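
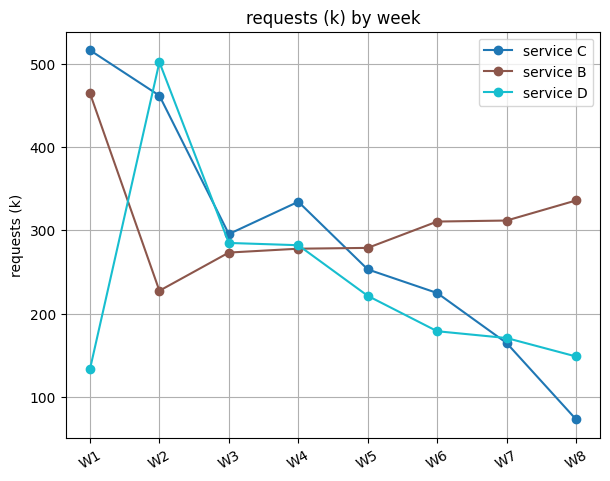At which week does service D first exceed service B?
W2

W1: service D ≈ 150 vs service B ≈ 450 (not yet); W2: service D ≈ 500 vs service B ≈ 250 (first crossover).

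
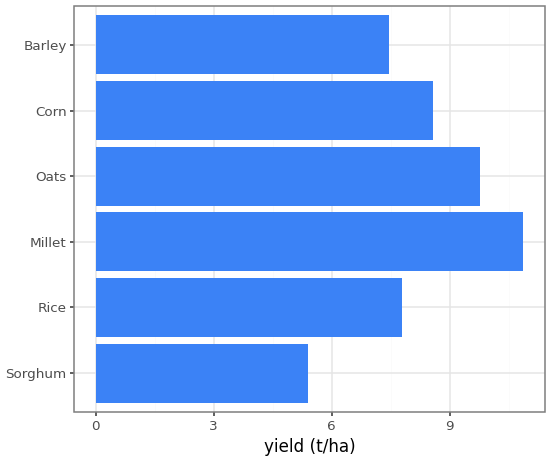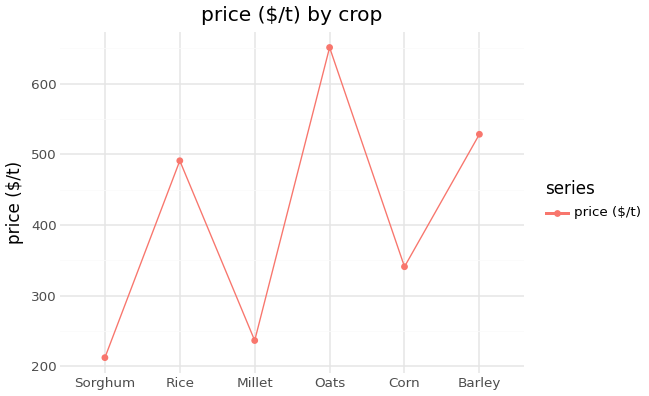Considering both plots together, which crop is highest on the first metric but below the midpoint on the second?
Millet

Chart 2 median price ($/t) ≈ 400; below-median crops: Sorghum, Millet, Corn. Among those, Millet has the highest yield (t/ha) (≈ 11).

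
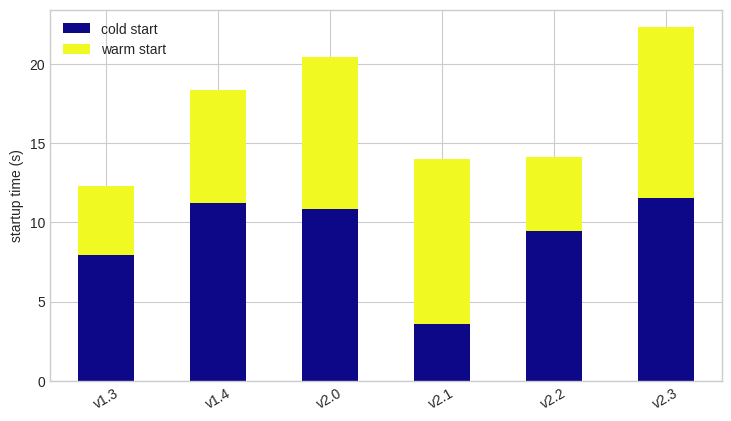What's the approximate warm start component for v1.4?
≈ 6

warm start top ≈ 18, bottom ≈ 12; segment ≈ 6.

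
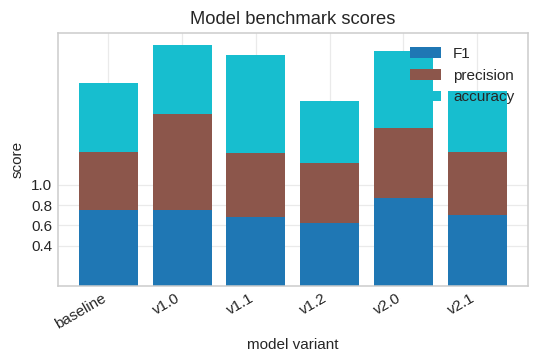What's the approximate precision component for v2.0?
precision top ≈ 1.6, bottom ≈ 0.8; segment ≈ 0.8.

≈ 0.8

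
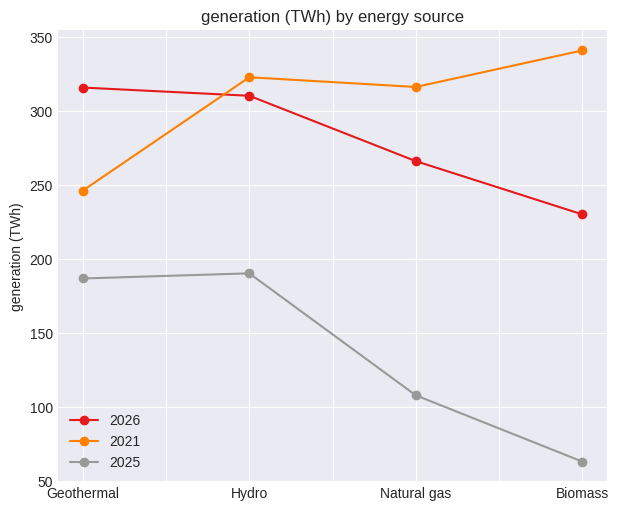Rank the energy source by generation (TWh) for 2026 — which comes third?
Top 4 for 2026: Geothermal ≈ 325, Hydro ≈ 300, Natural gas ≈ 275, Biomass ≈ 225.

Natural gas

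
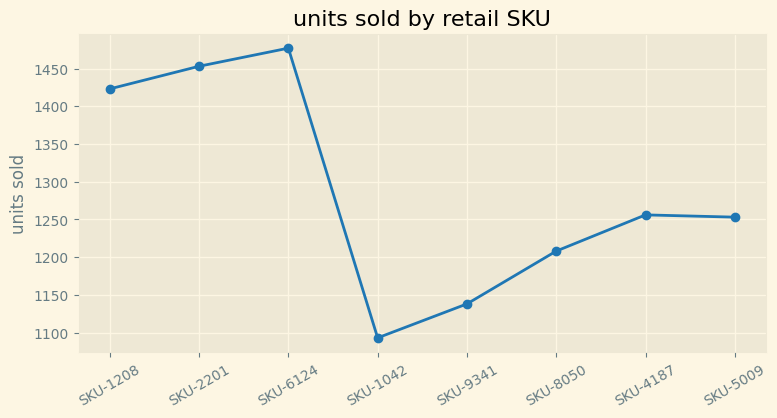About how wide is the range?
Max SKU-6124 ≈ 1500, min SKU-1042 ≈ 1100; range ≈ 400.

≈ 400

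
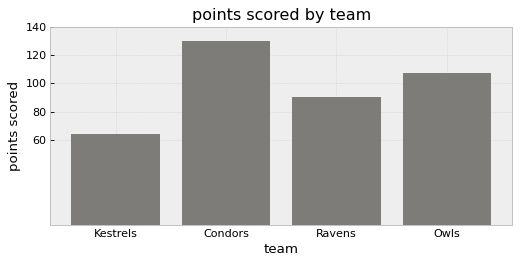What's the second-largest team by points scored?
Top 3: Condors ≈ 120, Owls ≈ 100, Ravens ≈ 80.

Owls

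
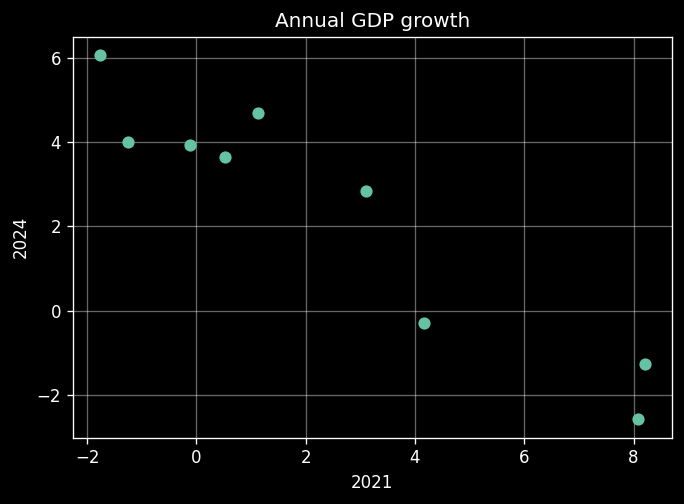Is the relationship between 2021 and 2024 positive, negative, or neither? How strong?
negative, strong

Points are negatively correlated; strong (|r| ≈ 0.9).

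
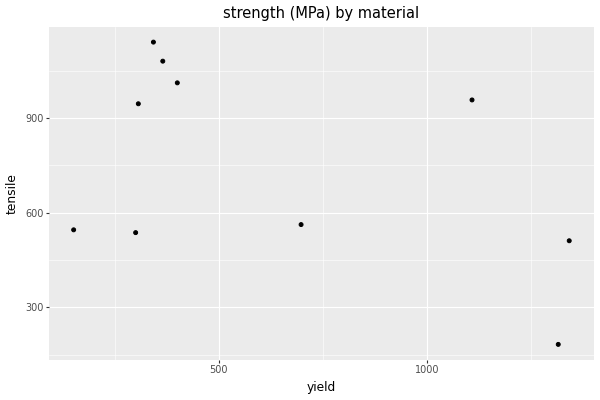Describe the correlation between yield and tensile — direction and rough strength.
negative, moderate

Points are negatively correlated; moderate (|r| ≈ 0.5).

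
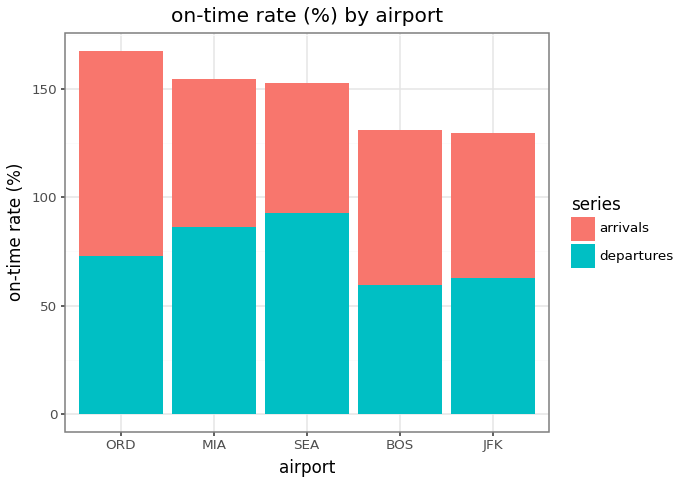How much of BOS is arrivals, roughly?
≈ 80

arrivals top ≈ 140, bottom ≈ 60; segment ≈ 80.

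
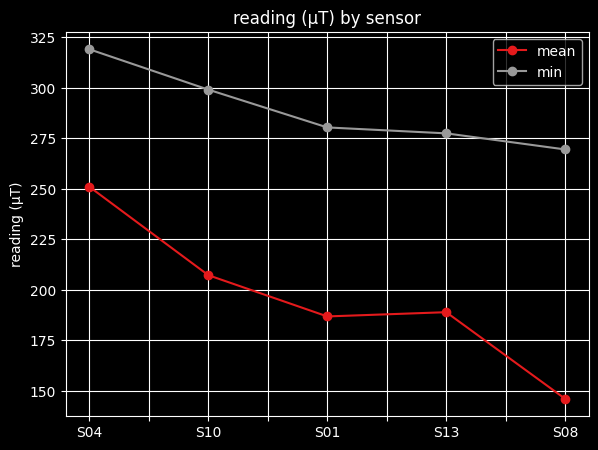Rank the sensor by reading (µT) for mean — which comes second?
Top 3 for mean: S04 ≈ 260, S10 ≈ 200, S13 ≈ 180.

S10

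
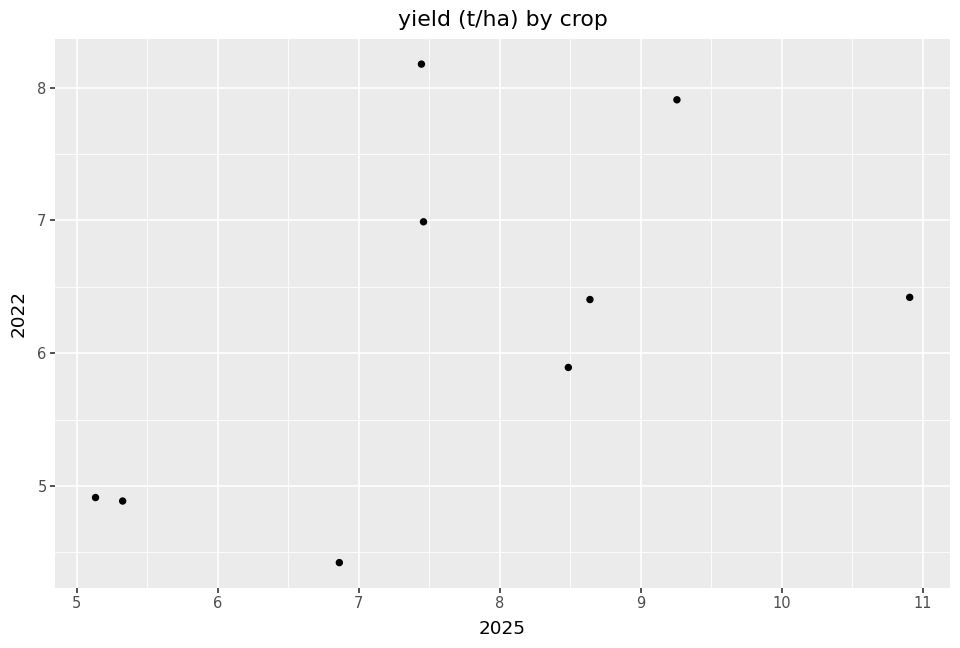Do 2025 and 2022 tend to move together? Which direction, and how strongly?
Points are positively correlated; moderate (|r| ≈ 0.5).

positive, moderate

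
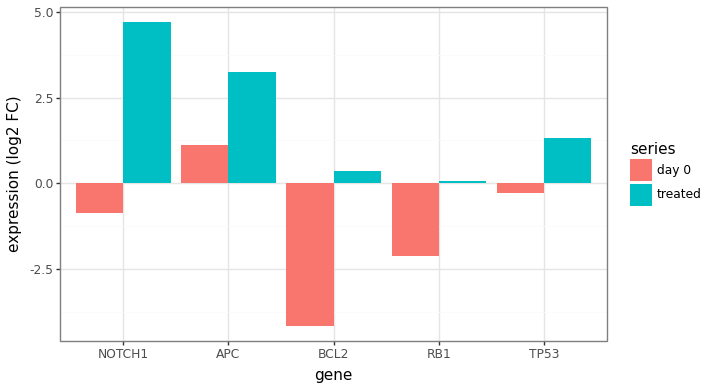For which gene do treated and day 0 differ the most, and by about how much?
NOTCH1, ≈ 6 log2 FC

NOTCH1: treated ≈ 5, day 0 ≈ -1 → gap ≈ 6. Next-largest (BCL2) is only ≈ 4.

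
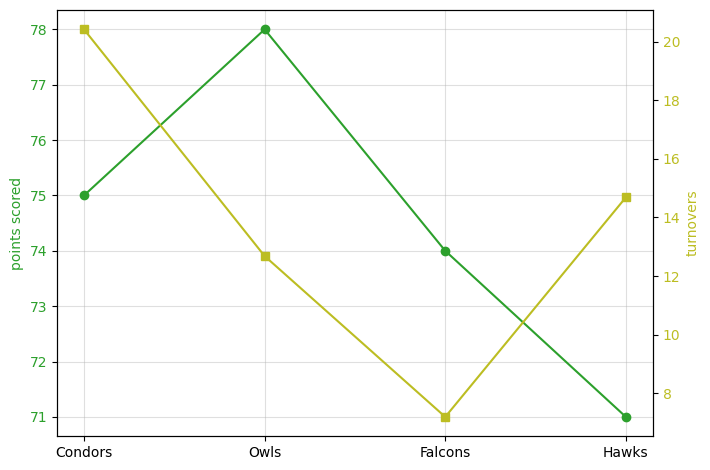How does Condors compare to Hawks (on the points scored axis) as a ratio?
≈ 1.06×

Condors ≈ 75, Hawks ≈ 71; 75/71 ≈ 1.06.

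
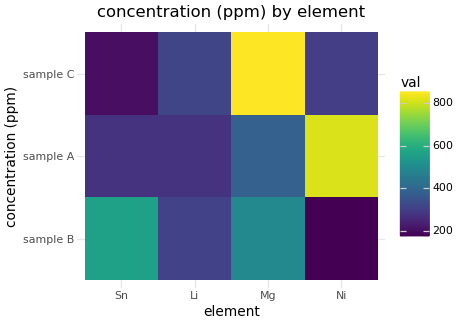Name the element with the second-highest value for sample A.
Mg

Top 3 for sample A: Ni ≈ 800, Mg ≈ 400, Sn ≈ 300.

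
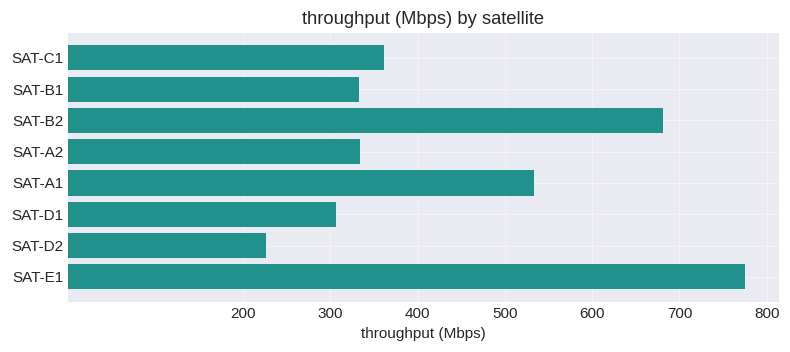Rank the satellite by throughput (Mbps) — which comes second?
Top 3: SAT-E1 ≈ 800, SAT-B2 ≈ 700, SAT-A1 ≈ 500.

SAT-B2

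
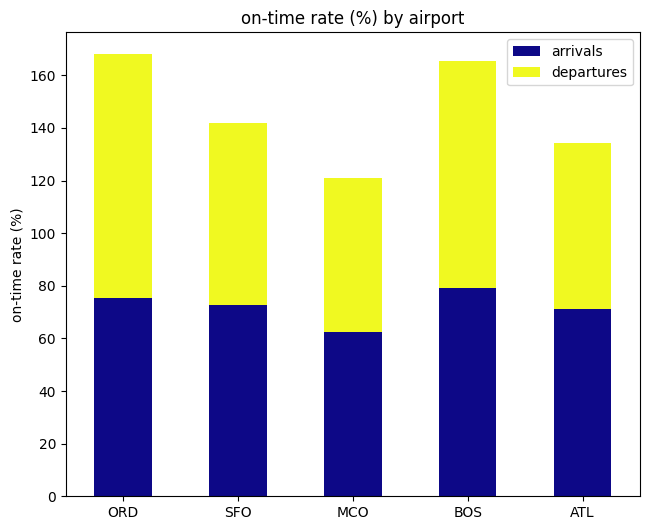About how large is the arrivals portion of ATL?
arrivals top ≈ 80, bottom ≈ 0; segment ≈ 80.

≈ 80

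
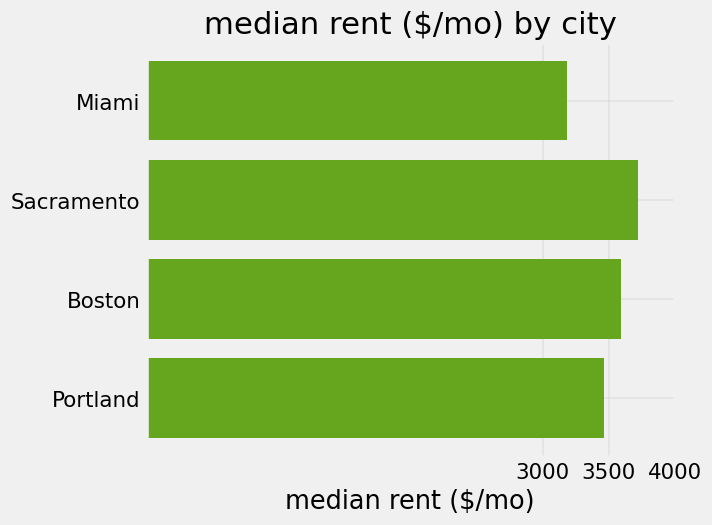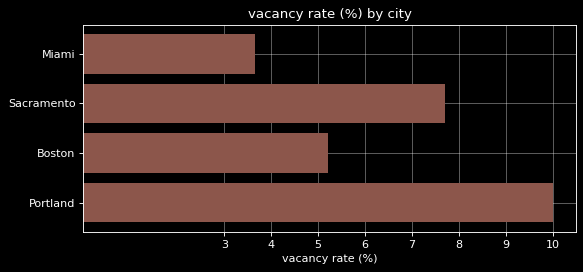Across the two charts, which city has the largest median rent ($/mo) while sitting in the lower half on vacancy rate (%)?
Chart 2 median vacancy rate (%) ≈ 6; below-median cities: Miami, Boston. Among those, Boston has the highest median rent ($/mo) (≈ 3500).

Boston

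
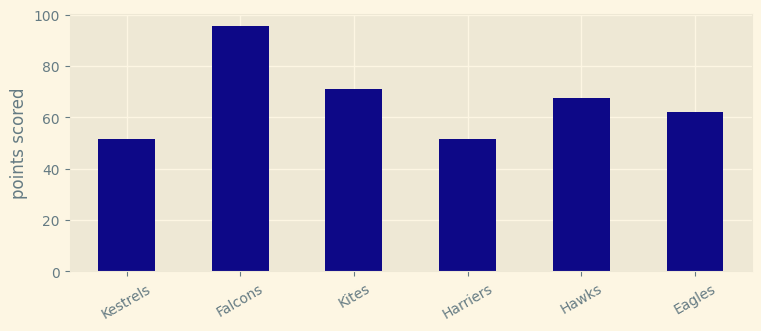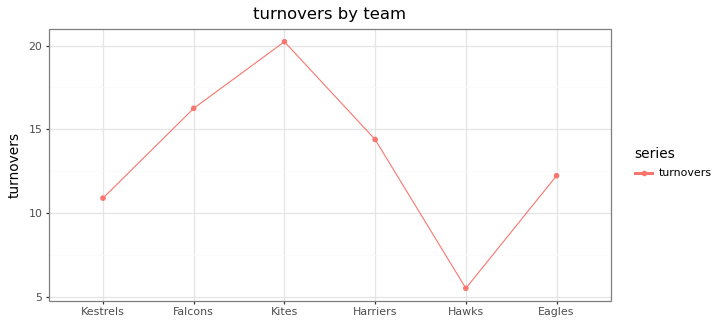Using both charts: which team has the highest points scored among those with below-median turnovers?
Hawks

Chart 2 median turnovers ≈ 14; below-median teams: Kestrels, Hawks, Eagles. Among those, Hawks has the highest points scored (≈ 70).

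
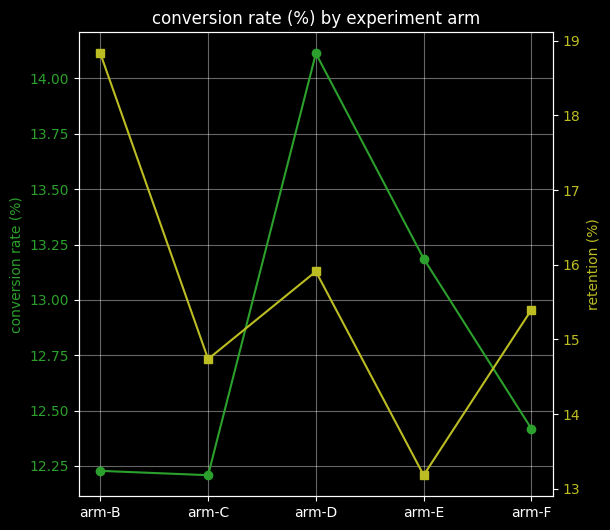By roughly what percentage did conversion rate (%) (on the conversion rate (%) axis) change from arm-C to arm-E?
arm-C ≈ 12.2, arm-E ≈ 13.2; (13.2 − 12.2) / 12.2 ≈ +8.2%.

≈ +8.2%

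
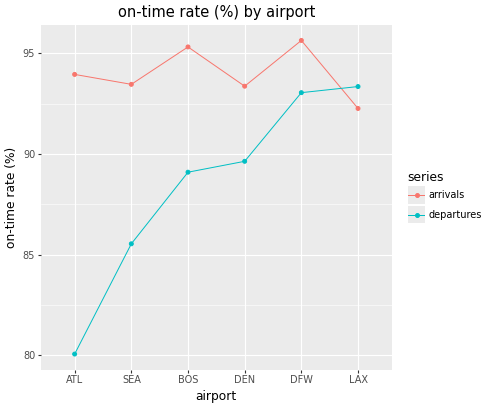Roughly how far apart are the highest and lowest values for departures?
≈ 14

Max LAX ≈ 94, min ATL ≈ 80; range ≈ 14.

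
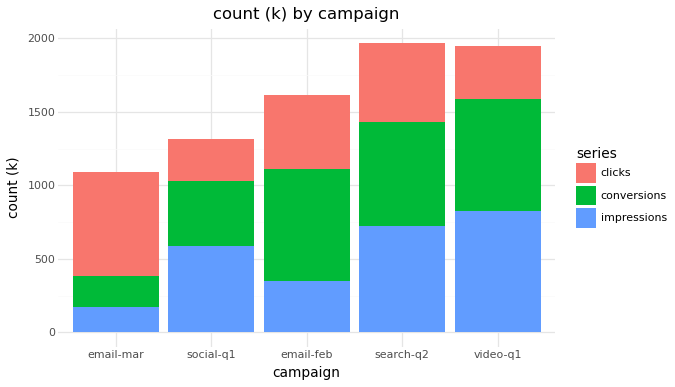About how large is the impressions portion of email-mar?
≈ 200

impressions top ≈ 200, bottom ≈ 0; segment ≈ 200.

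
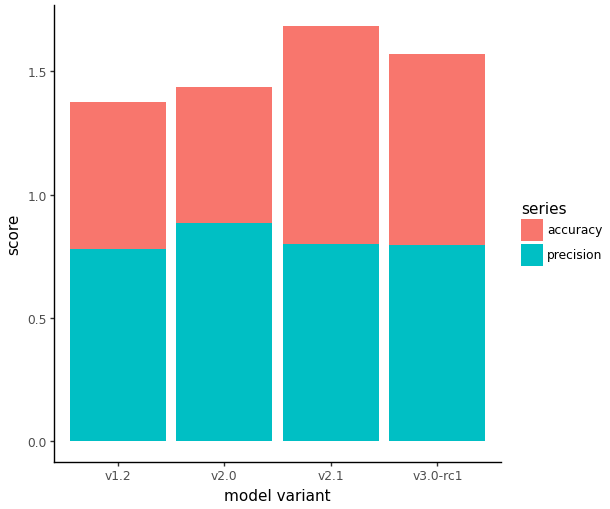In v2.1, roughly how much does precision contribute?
≈ 0.8

precision top ≈ 0.8, bottom ≈ 0.0; segment ≈ 0.8.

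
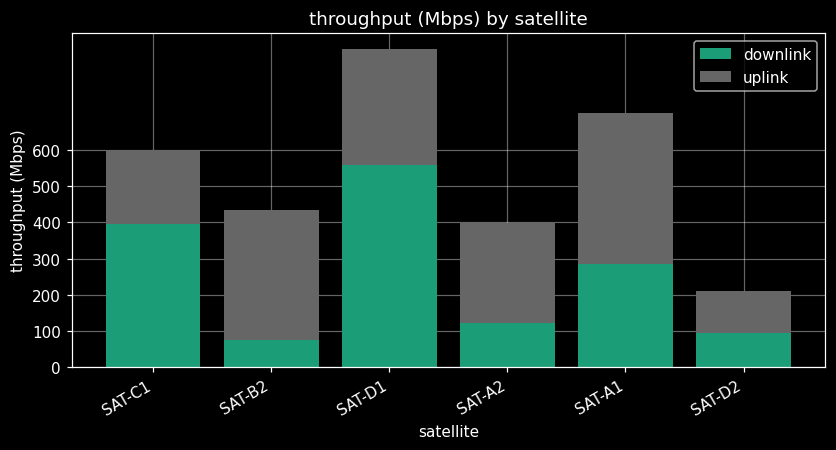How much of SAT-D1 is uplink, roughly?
uplink top ≈ 900, bottom ≈ 600; segment ≈ 300.

≈ 300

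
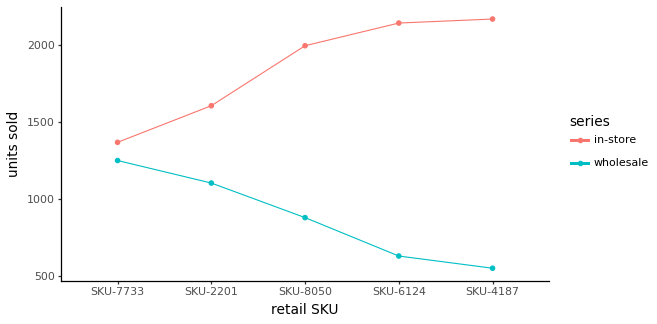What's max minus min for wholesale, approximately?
Max SKU-7733 ≈ 1200, min SKU-4187 ≈ 600; range ≈ 600.

≈ 600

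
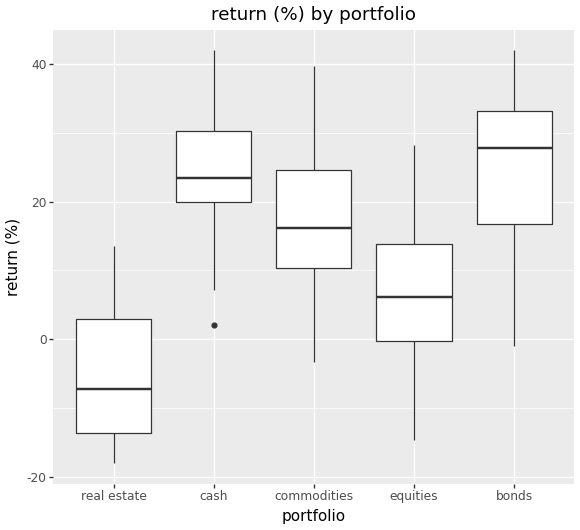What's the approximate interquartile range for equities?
Q3 ≈ 15, Q1 ≈ 0; IQR ≈ 15.

≈ 15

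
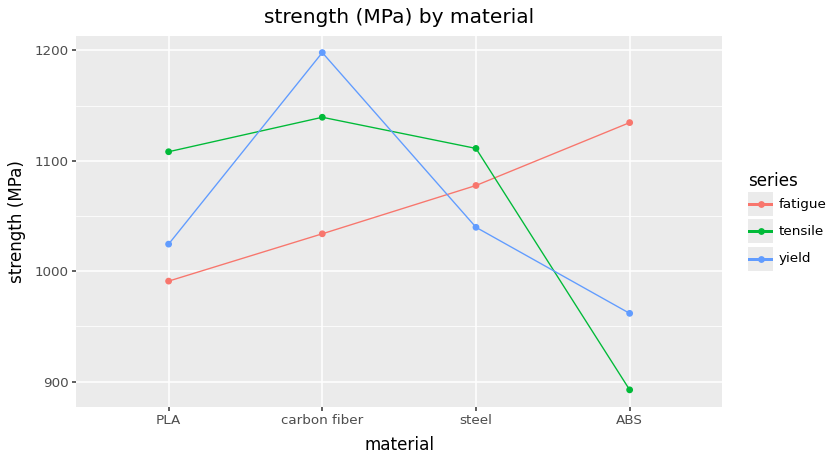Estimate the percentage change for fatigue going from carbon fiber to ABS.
carbon fiber ≈ 1050, ABS ≈ 1150; (1150 − 1050) / 1050 ≈ +9.5%.

≈ +9.5%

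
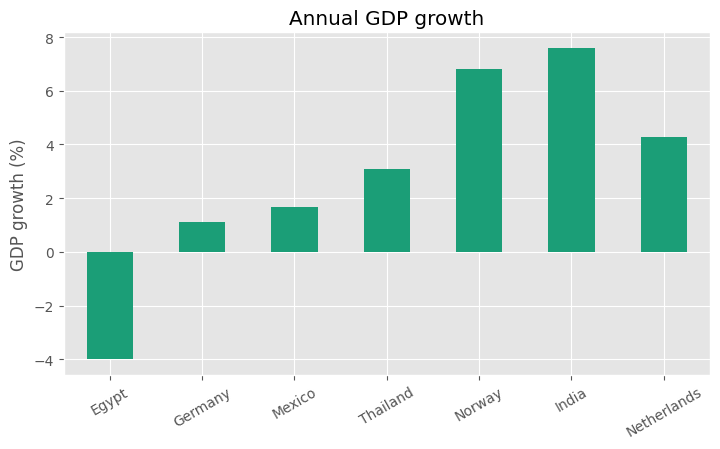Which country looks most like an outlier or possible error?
Egypt ≈ -4; the rest sit between ≈ 1 and ≈ 8.

Egypt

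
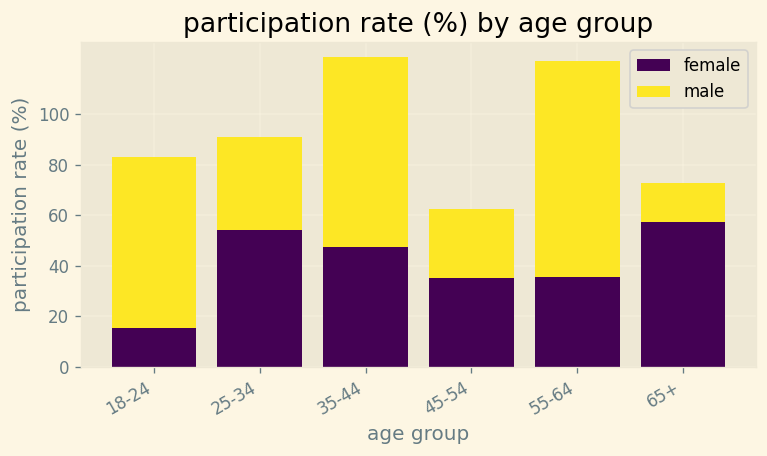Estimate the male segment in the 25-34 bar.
male top ≈ 100, bottom ≈ 60; segment ≈ 40.

≈ 40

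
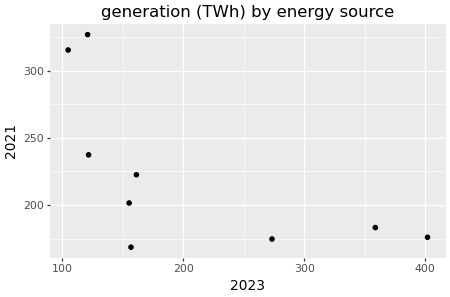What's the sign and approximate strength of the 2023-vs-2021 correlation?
Points are negatively correlated; moderate (|r| ≈ 0.6).

negative, moderate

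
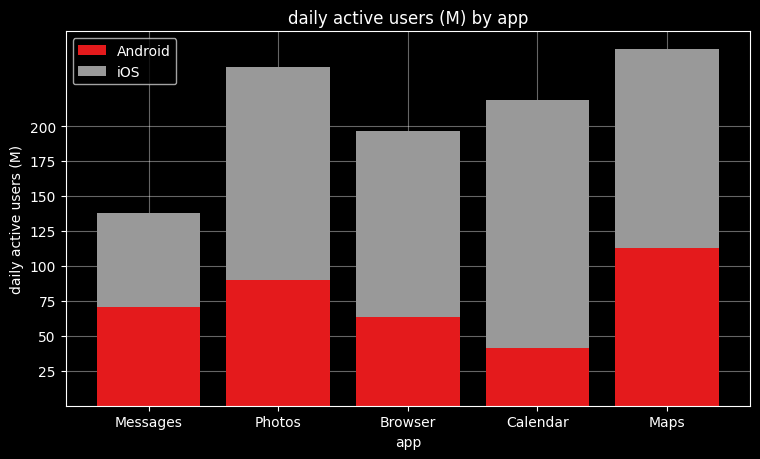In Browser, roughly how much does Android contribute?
≈ 75

Android top ≈ 75, bottom ≈ 0; segment ≈ 75.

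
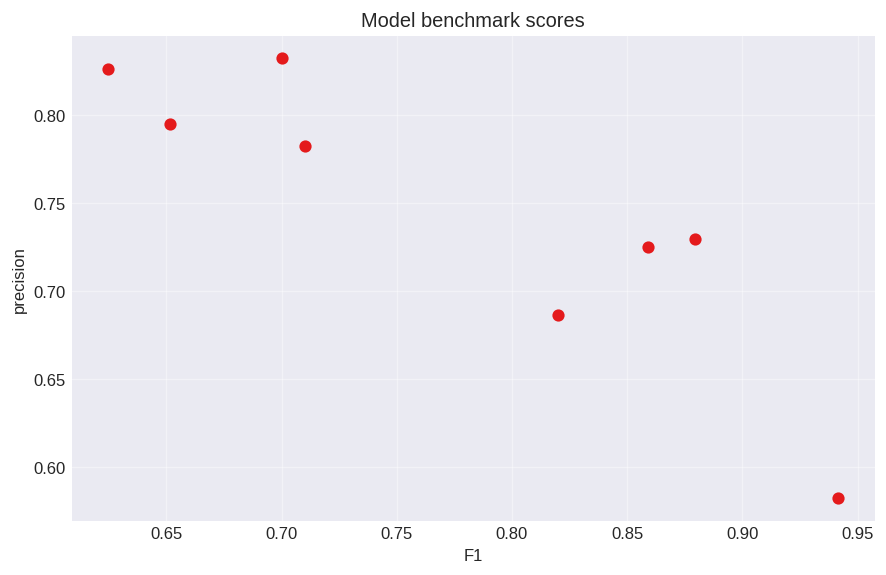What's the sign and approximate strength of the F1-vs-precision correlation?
Points are negatively correlated; strong (|r| ≈ 0.9).

negative, strong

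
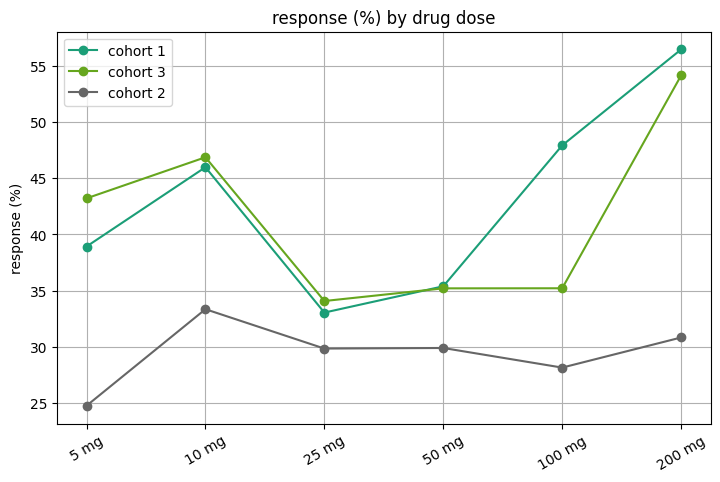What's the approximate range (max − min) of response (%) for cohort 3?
Max 200 mg ≈ 55, min 25 mg ≈ 35; range ≈ 20.

≈ 20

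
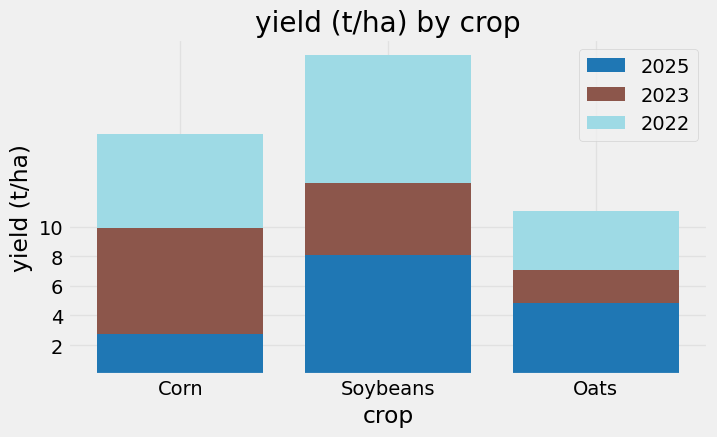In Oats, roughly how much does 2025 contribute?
2025 top ≈ 4, bottom ≈ 0; segment ≈ 4.

≈ 4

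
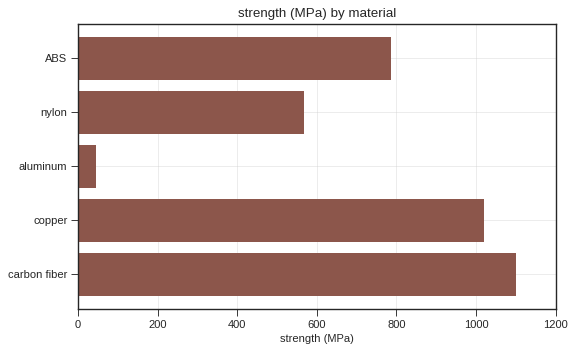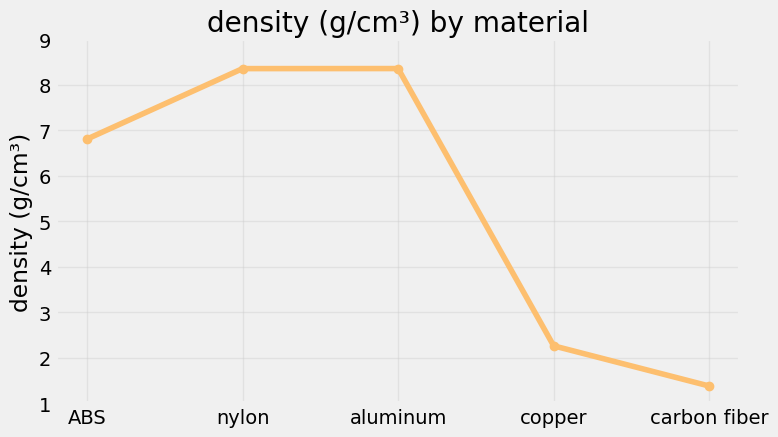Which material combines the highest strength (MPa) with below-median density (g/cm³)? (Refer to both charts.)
Chart 2 median density (g/cm³) ≈ 7; below-median materials: copper, carbon fiber. Among those, carbon fiber has the highest strength (MPa) (≈ 1200).

carbon fiber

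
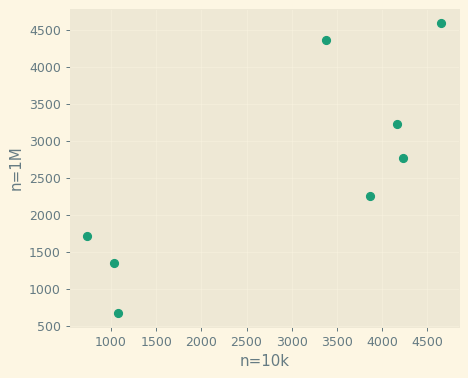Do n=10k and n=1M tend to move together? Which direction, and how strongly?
Points are positively correlated; strong (|r| ≈ 0.8).

positive, strong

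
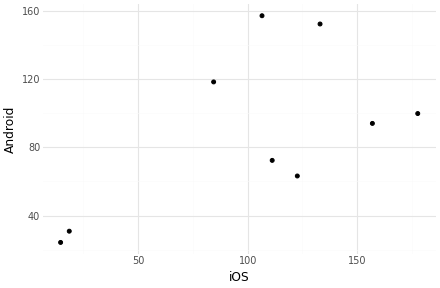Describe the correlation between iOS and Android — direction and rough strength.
positive, moderate

Points are positively correlated; moderate (|r| ≈ 0.6).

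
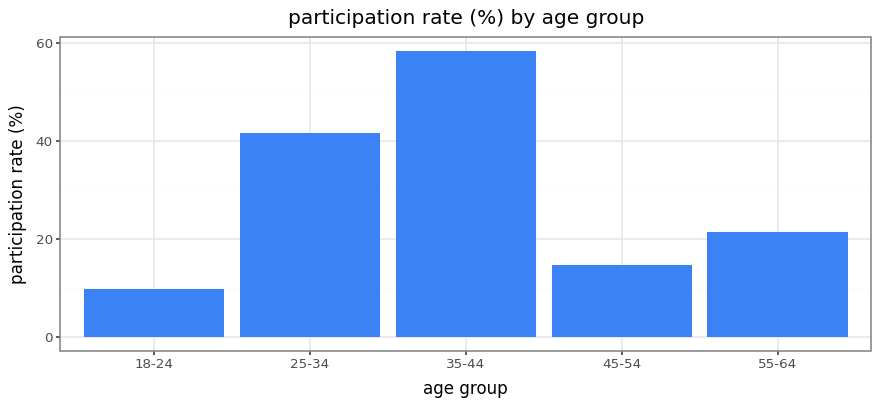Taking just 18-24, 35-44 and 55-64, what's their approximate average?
(10 + 60 + 20) / 3 ≈ 30.

≈ 30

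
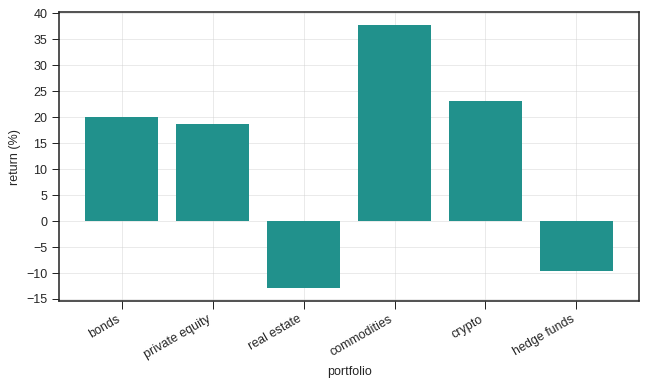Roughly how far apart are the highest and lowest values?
Max commodities ≈ 40, min real estate ≈ -15; range ≈ 55.

≈ 55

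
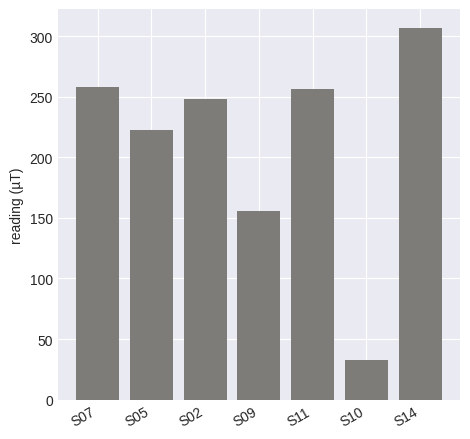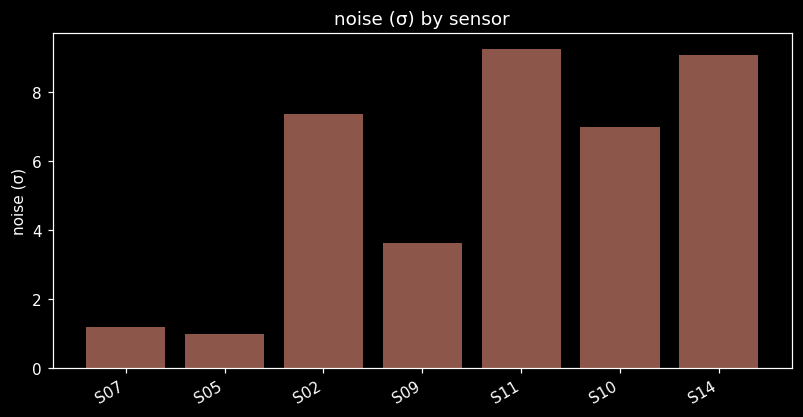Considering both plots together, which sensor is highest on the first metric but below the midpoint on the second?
Chart 2 median noise (σ) ≈ 7; below-median sensors: S07, S05, S09. Among those, S07 has the highest reading (µT) (≈ 250).

S07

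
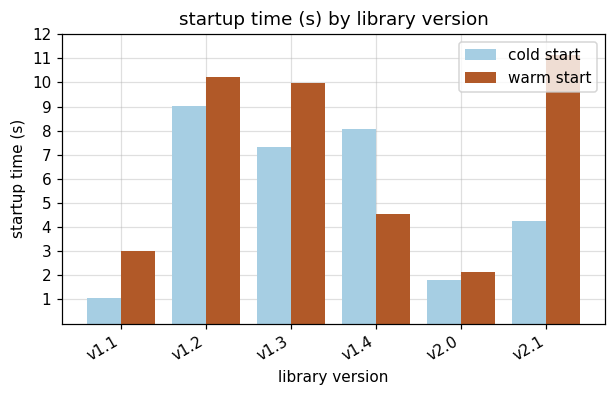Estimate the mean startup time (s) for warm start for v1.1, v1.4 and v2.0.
≈ 3

(3 + 5 + 2) / 3 ≈ 3.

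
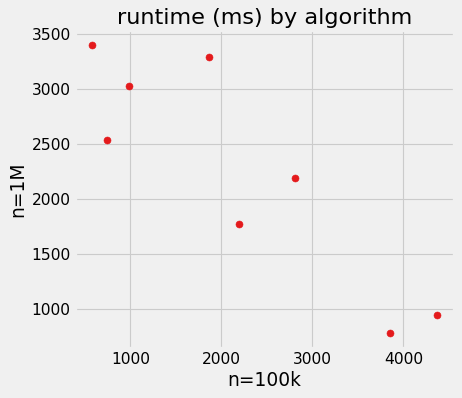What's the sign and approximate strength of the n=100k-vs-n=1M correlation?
negative, strong

Points are negatively correlated; strong (|r| ≈ 0.9).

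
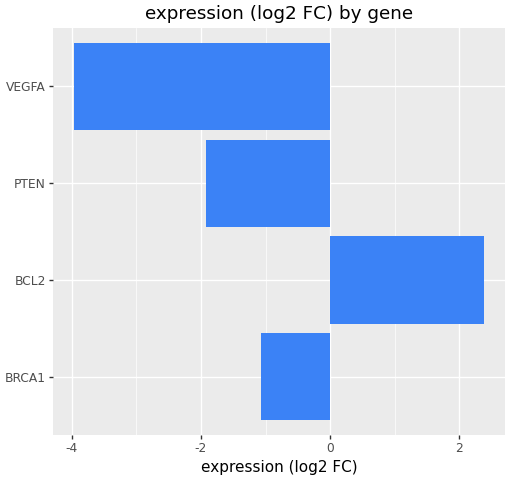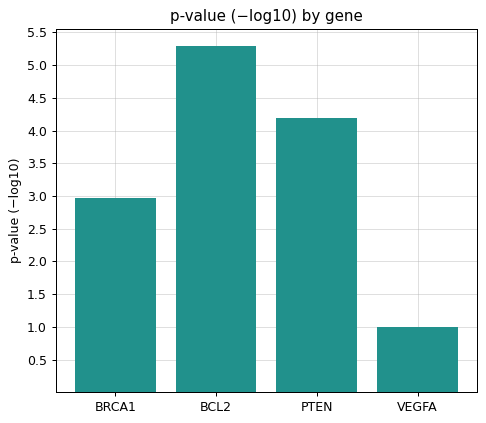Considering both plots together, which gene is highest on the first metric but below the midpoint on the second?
BRCA1

Chart 2 median p-value (−log10) ≈ 3.5; below-median genes: BRCA1, VEGFA. Among those, BRCA1 has the highest expression (log2 FC) (≈ -1).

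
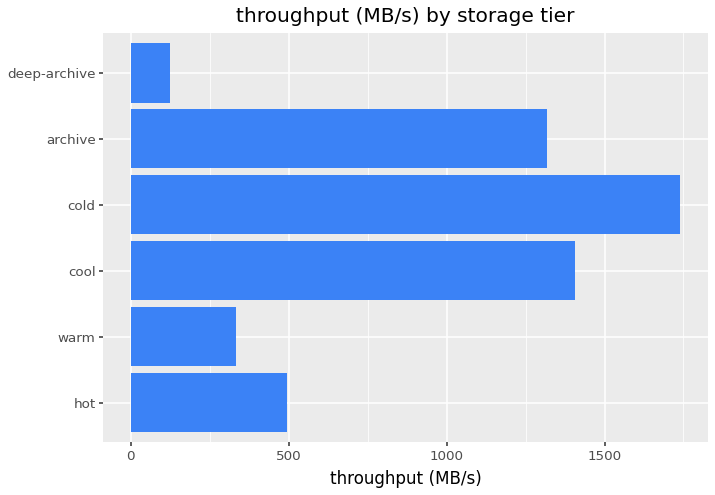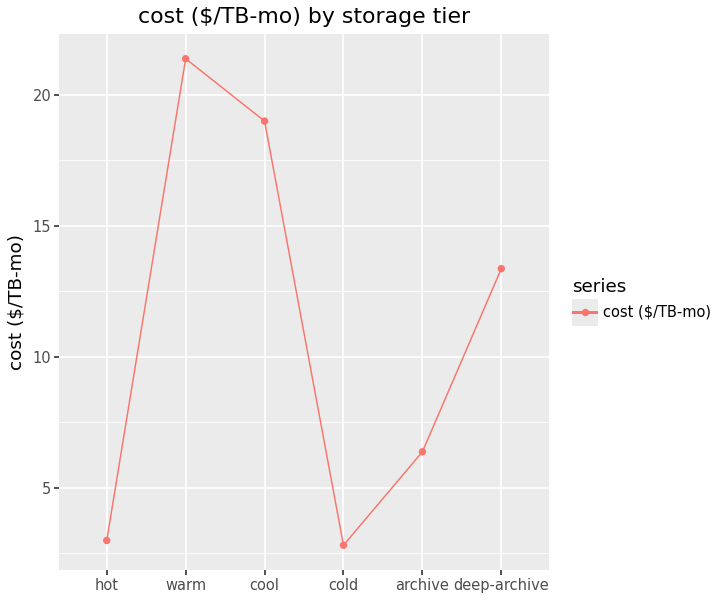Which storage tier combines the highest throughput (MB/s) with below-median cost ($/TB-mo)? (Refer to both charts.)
cold

Chart 2 median cost ($/TB-mo) ≈ 10; below-median storage tiers: hot, cold, archive. Among those, cold has the highest throughput (MB/s) (≈ 1800).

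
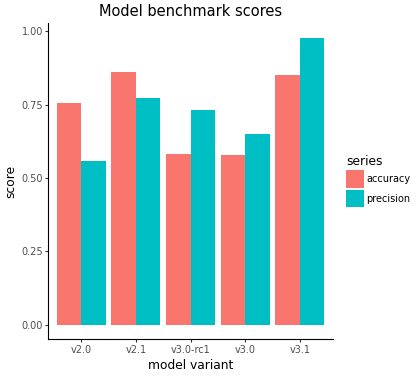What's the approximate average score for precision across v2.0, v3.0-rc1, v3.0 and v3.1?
≈ 0.75

(0.6 + 0.7 + 0.7 + 1.0) / 4 ≈ 0.75.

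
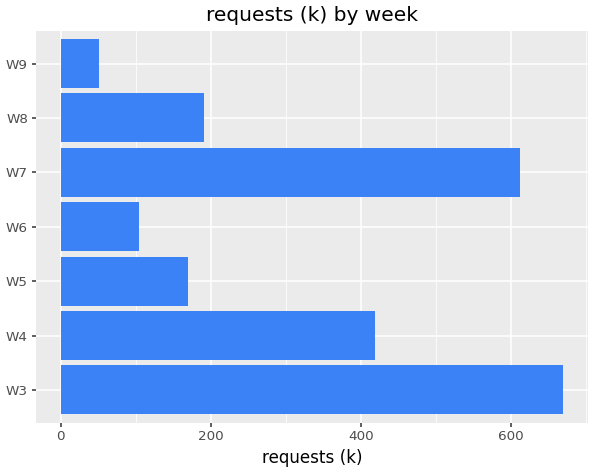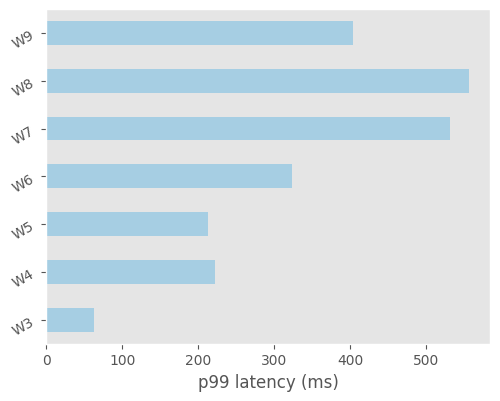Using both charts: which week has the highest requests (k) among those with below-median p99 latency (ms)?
W3

Chart 2 median p99 latency (ms) ≈ 300; below-median weeks: W3, W4, W5. Among those, W3 has the highest requests (k) (≈ 700).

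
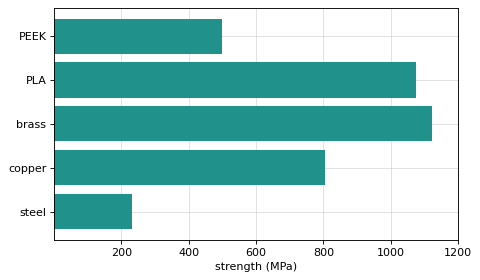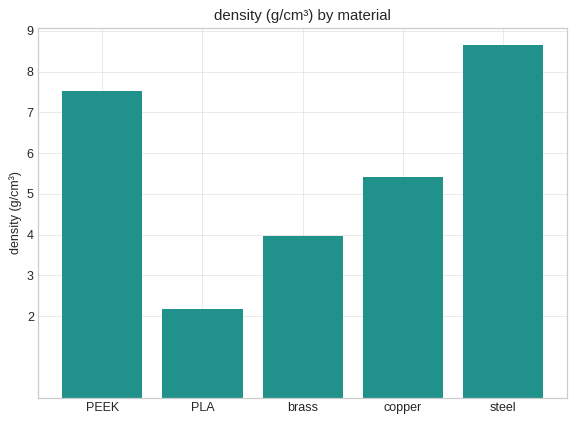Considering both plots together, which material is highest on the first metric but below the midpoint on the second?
Chart 2 median density (g/cm³) ≈ 5; below-median materials: PLA, brass. Among those, brass has the highest strength (MPa) (≈ 1200).

brass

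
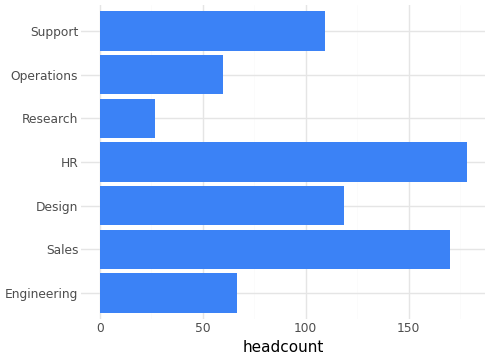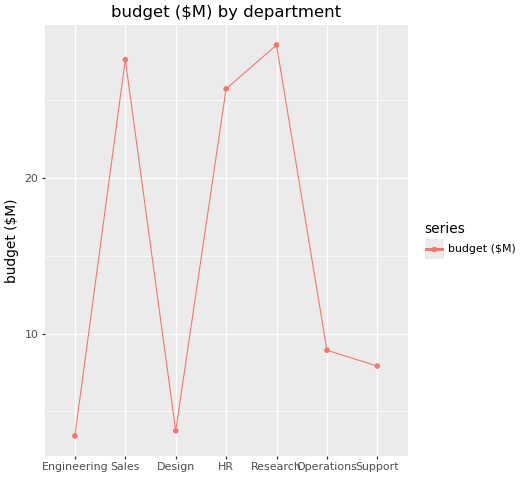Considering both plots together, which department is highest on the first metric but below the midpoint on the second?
Design

Chart 2 median budget ($M) ≈ 10; below-median departments: Engineering, Design, Support. Among those, Design has the highest headcount (≈ 120).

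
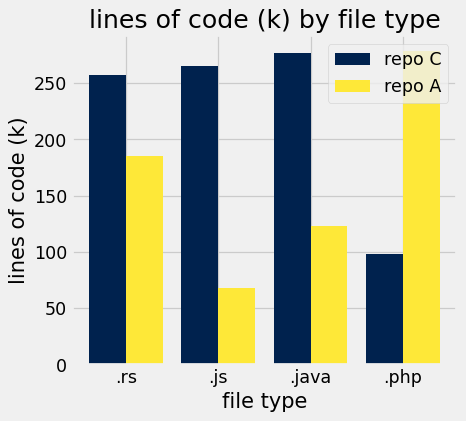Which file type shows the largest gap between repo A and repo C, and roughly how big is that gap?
.js, ≈ 200 k

.js: repo A ≈ 75, repo C ≈ 275 → gap ≈ 200. Next-largest (.php) is only ≈ 175.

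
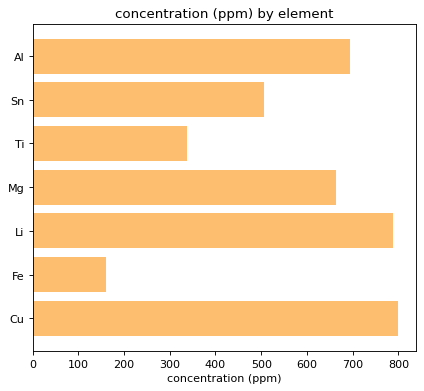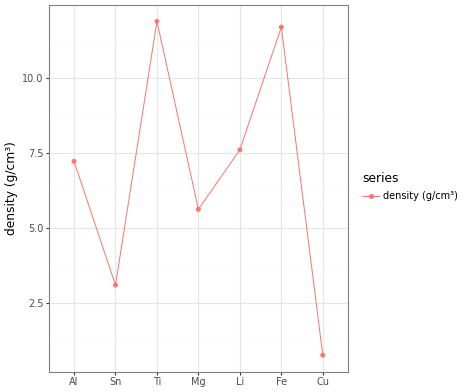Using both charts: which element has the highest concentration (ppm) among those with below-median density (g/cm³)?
Cu

Chart 2 median density (g/cm³) ≈ 8; below-median elements: Sn, Mg, Cu. Among those, Cu has the highest concentration (ppm) (≈ 800).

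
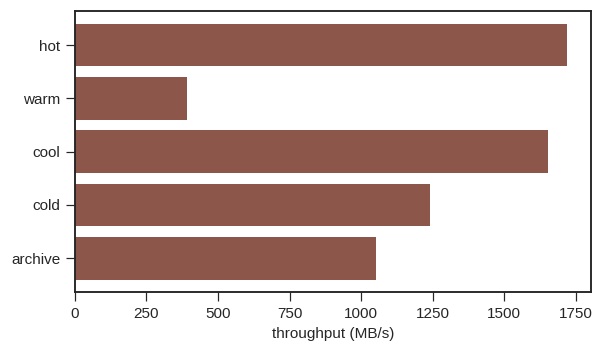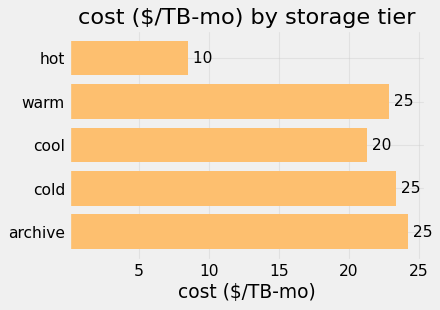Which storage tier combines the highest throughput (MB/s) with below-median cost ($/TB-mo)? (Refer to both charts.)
Chart 2 median cost ($/TB-mo) ≈ 25; below-median storage tiers: hot, cool. Among those, hot has the highest throughput (MB/s) (≈ 1800).

hot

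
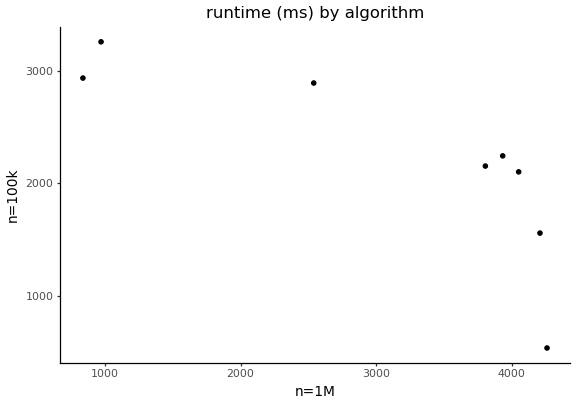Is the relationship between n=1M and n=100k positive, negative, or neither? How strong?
Points are negatively correlated; strong (|r| ≈ 0.8).

negative, strong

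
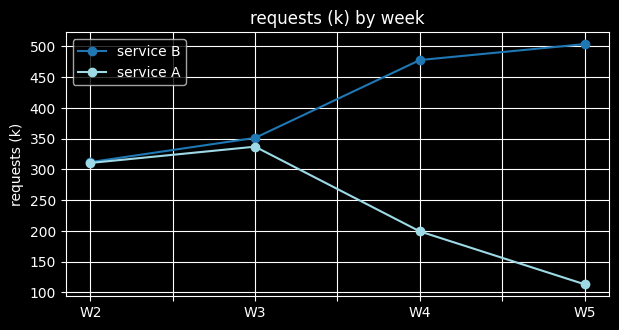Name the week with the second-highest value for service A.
W2

Top 3 for service A: W3 ≈ 350, W2 ≈ 300, W4 ≈ 200.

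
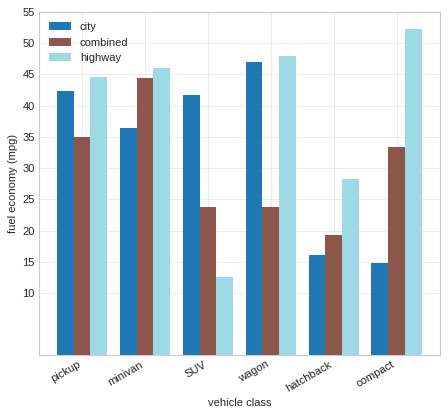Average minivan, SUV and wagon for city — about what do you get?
≈ 40

(35 + 40 + 45) / 3 ≈ 40.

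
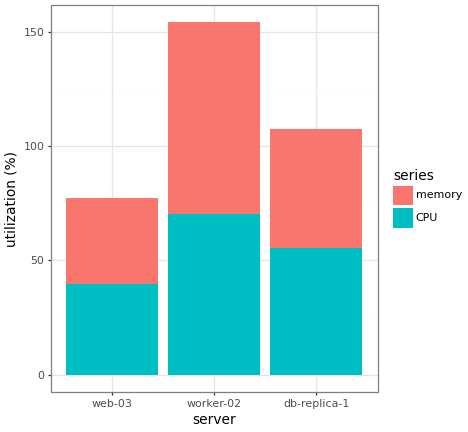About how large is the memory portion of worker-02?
≈ 80

memory top ≈ 160, bottom ≈ 80; segment ≈ 80.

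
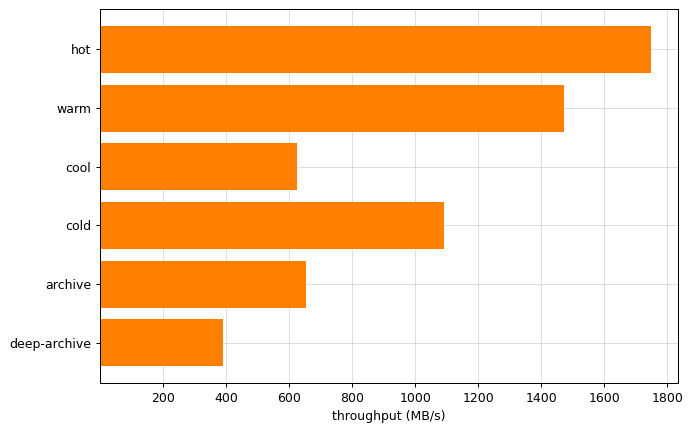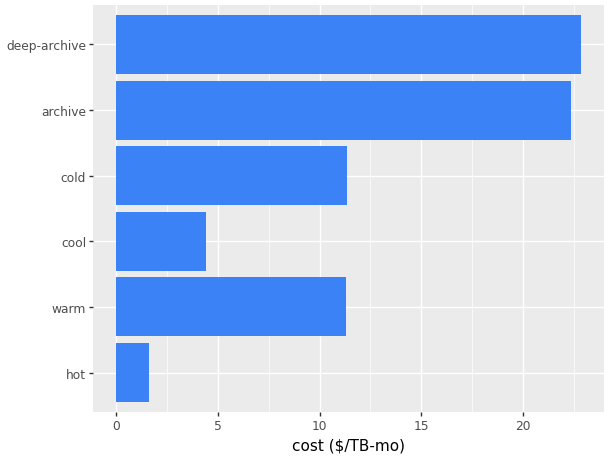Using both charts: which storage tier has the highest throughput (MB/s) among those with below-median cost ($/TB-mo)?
Chart 2 median cost ($/TB-mo) ≈ 10; below-median storage tiers: hot, warm, cool. Among those, hot has the highest throughput (MB/s) (≈ 1800).

hot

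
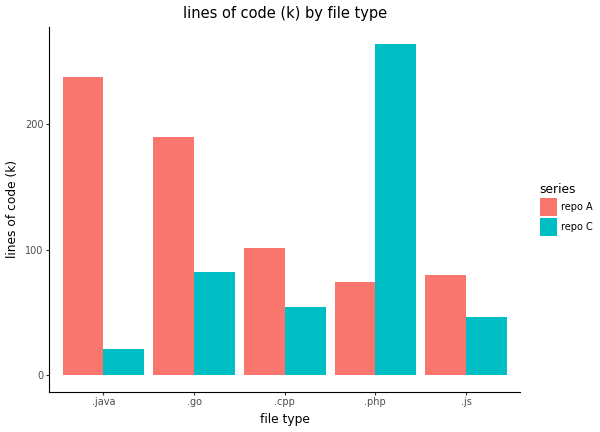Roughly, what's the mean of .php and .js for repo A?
(75 + 75) / 2 ≈ 75.

≈ 75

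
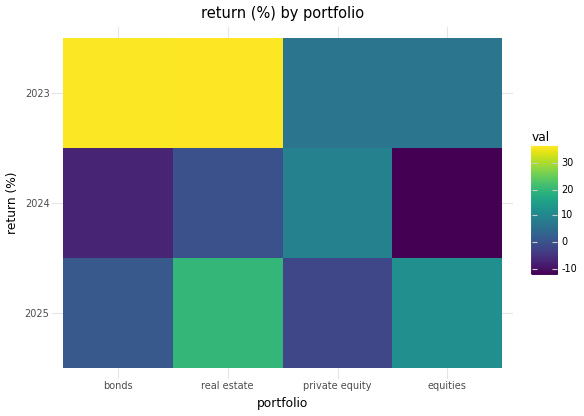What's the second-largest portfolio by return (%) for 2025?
Top 3 for 2025: real estate ≈ 20, equities ≈ 10, bonds ≈ 0.

equities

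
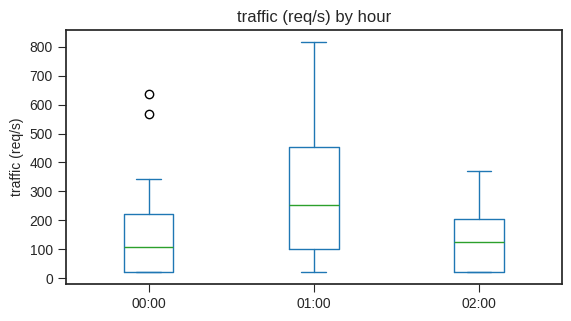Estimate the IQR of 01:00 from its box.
Q3 ≈ 450, Q1 ≈ 100; IQR ≈ 350.

≈ 350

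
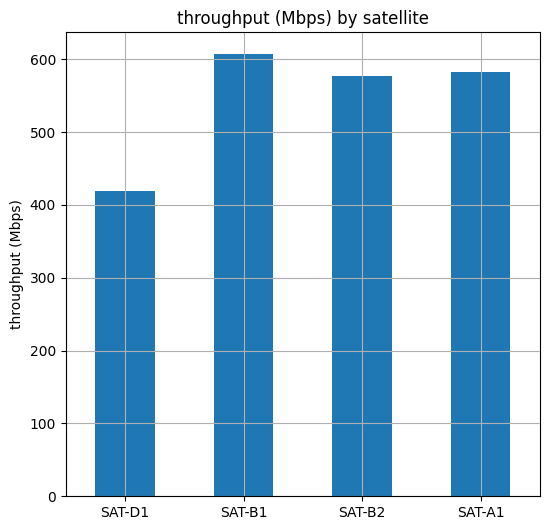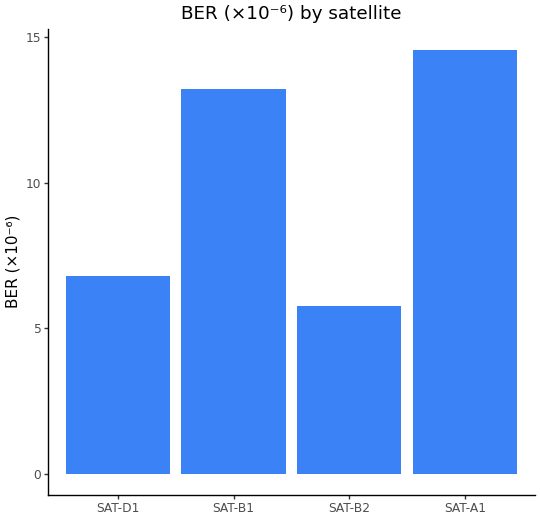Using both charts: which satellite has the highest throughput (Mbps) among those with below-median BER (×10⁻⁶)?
Chart 2 median BER (×10⁻⁶) ≈ 10; below-median satellites: SAT-D1, SAT-B2. Among those, SAT-B2 has the highest throughput (Mbps) (≈ 600).

SAT-B2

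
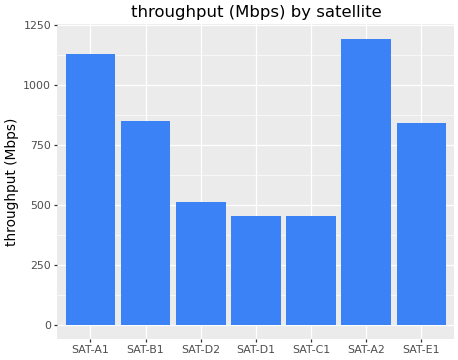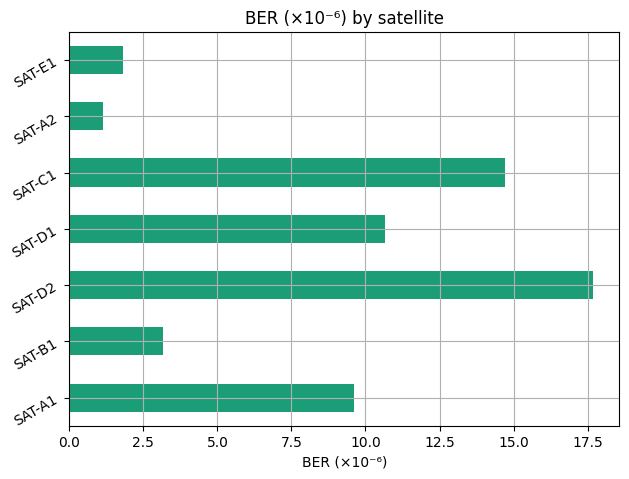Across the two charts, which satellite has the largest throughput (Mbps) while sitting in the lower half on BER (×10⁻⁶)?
SAT-A2

Chart 2 median BER (×10⁻⁶) ≈ 10; below-median satellites: SAT-B1, SAT-A2, SAT-E1. Among those, SAT-A2 has the highest throughput (Mbps) (≈ 1200).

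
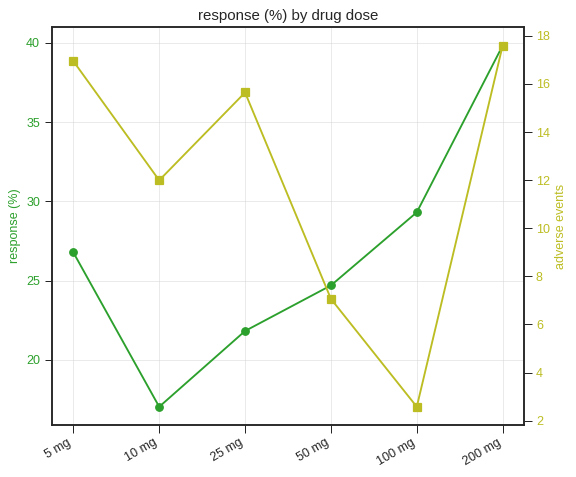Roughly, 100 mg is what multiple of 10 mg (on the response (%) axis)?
≈ 1.67×

100 mg ≈ 30, 10 mg ≈ 18; 30/18 ≈ 1.67.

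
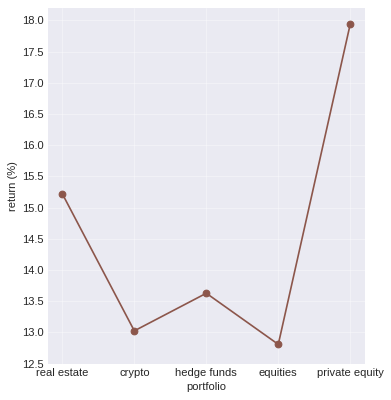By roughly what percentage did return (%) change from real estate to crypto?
real estate ≈ 15.0, crypto ≈ 13.0; (13.0 − 15.0) / 15.0 ≈ -13.3%.

≈ -13.3%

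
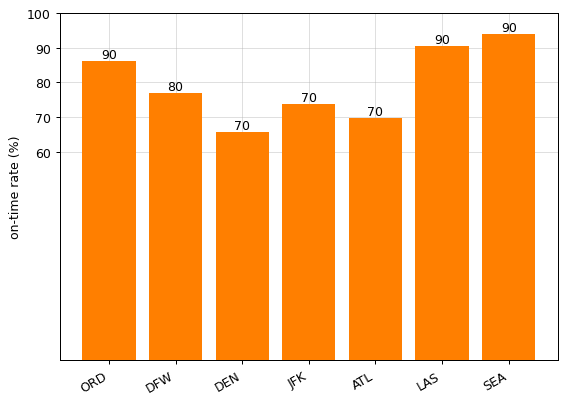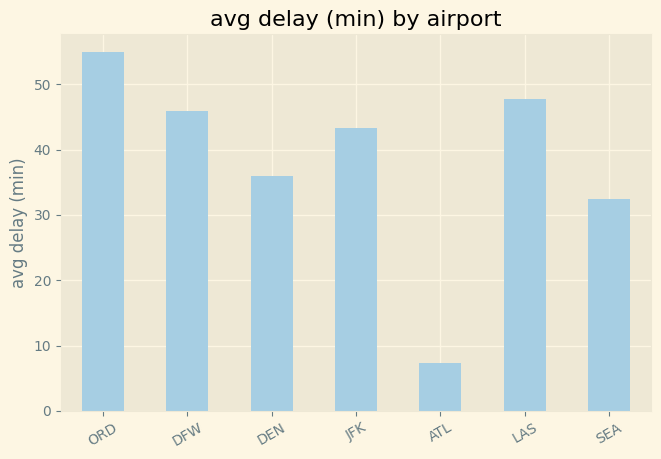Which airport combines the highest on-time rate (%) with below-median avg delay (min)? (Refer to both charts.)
Chart 2 median avg delay (min) ≈ 40; below-median airports: DEN, ATL, SEA. Among those, SEA has the highest on-time rate (%) (≈ 90).

SEA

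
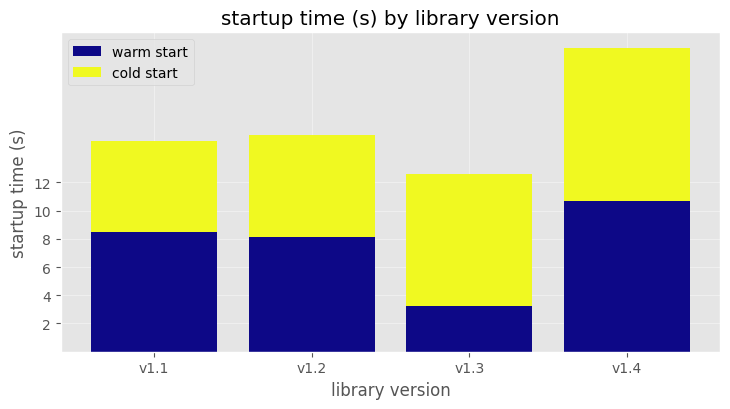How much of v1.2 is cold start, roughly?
cold start top ≈ 16, bottom ≈ 8; segment ≈ 8.

≈ 8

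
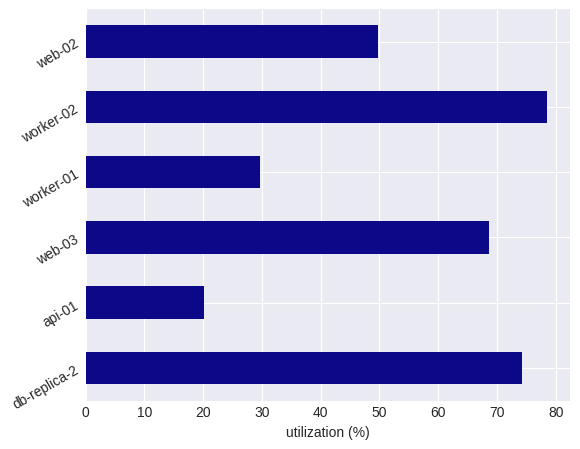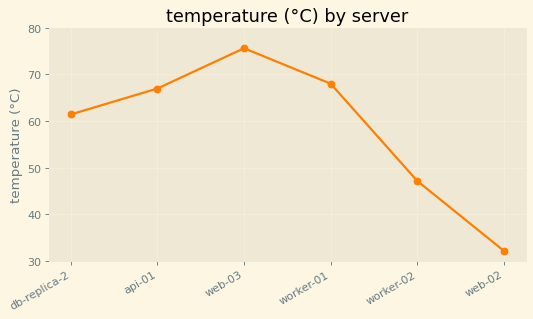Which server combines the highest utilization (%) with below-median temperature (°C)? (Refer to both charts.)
worker-02

Chart 2 median temperature (°C) ≈ 60; below-median servers: db-replica-2, worker-02, web-02. Among those, worker-02 has the highest utilization (%) (≈ 80).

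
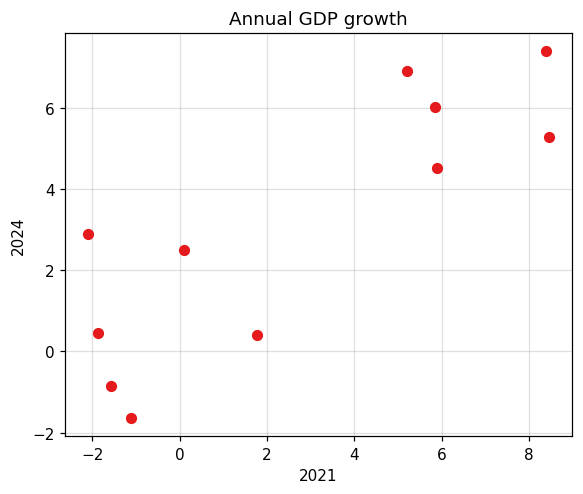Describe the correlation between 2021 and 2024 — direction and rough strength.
positive, strong

Points are positively correlated; strong (|r| ≈ 0.8).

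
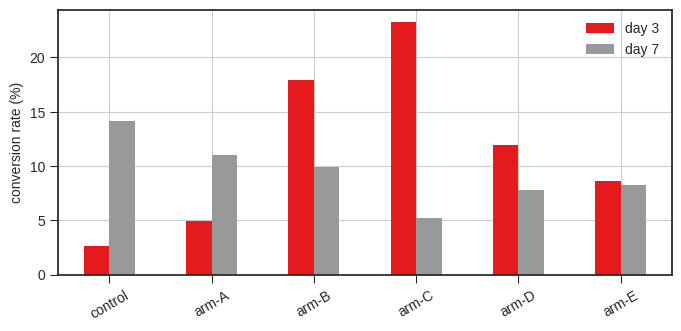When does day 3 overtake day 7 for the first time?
arm-B

arm-A: day 3 ≈ 4 vs day 7 ≈ 12 (not yet); arm-B: day 3 ≈ 18 vs day 7 ≈ 10 (first crossover).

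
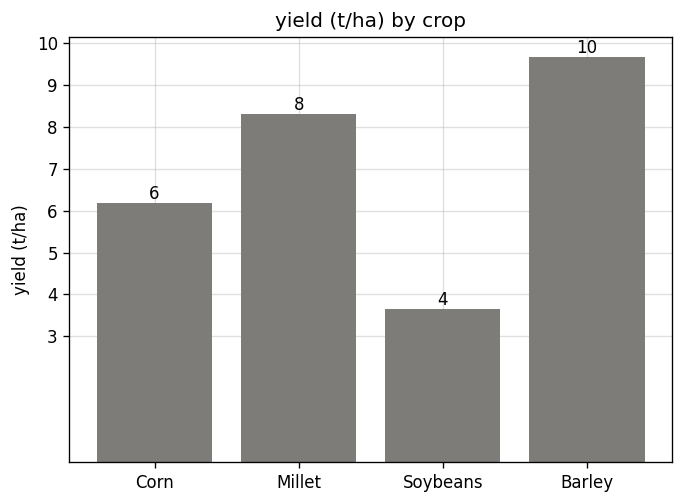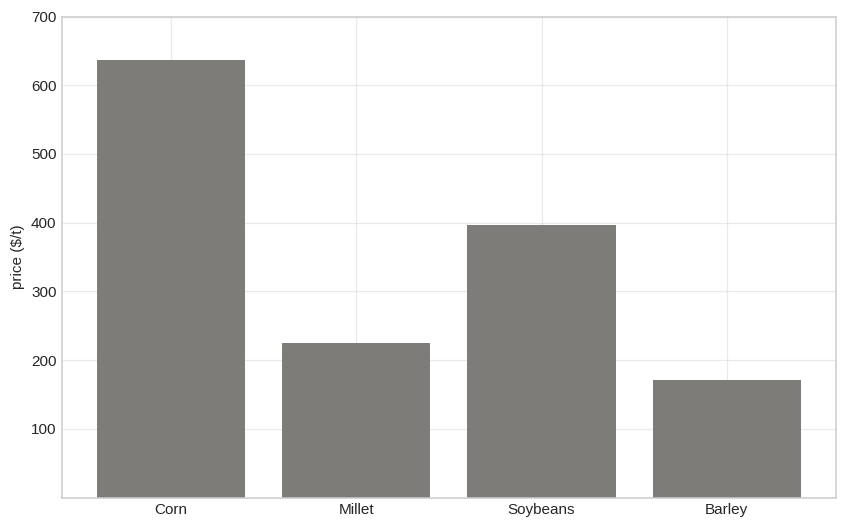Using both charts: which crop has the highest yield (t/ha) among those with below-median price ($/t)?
Chart 2 median price ($/t) ≈ 300; below-median crops: Millet, Barley. Among those, Barley has the highest yield (t/ha) (≈ 10).

Barley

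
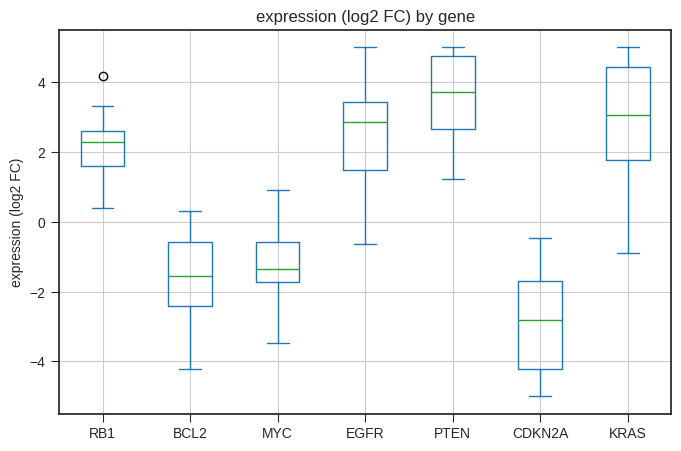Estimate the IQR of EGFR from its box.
≈ 2

Q3 ≈ 3, Q1 ≈ 1; IQR ≈ 2.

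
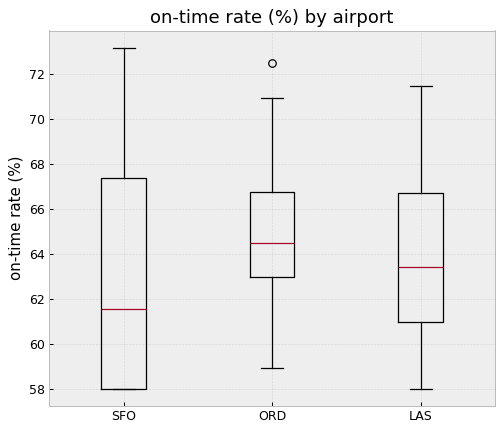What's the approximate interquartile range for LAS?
Q3 ≈ 66.5, Q1 ≈ 61.0; IQR ≈ 5.5.

≈ 5.5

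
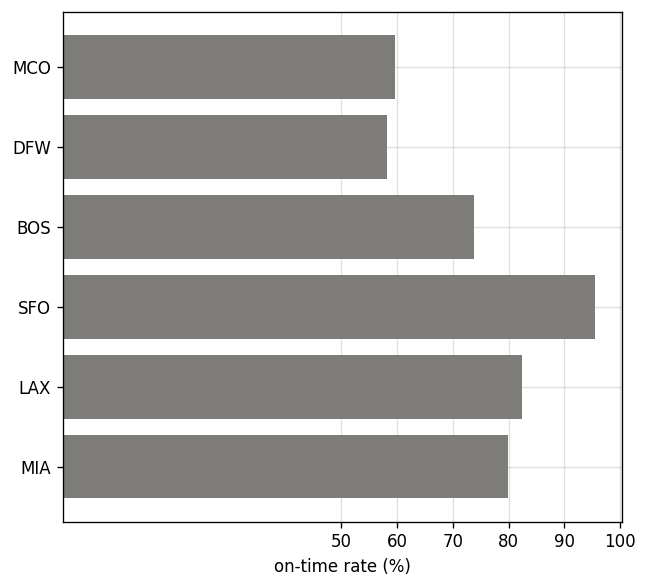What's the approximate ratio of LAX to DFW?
LAX ≈ 80, DFW ≈ 60; 80/60 ≈ 1.33.

≈ 1.33×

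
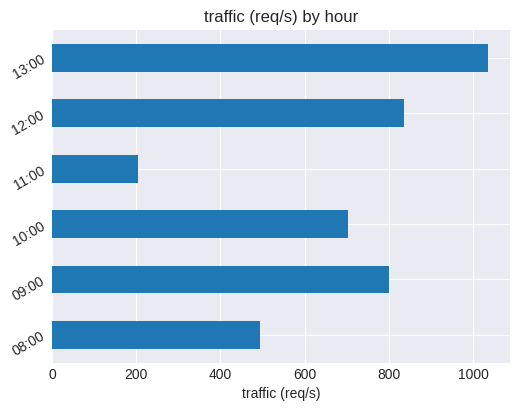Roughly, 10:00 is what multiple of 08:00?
10:00 ≈ 700, 08:00 ≈ 500; 700/500 ≈ 1.4.

≈ 1.4×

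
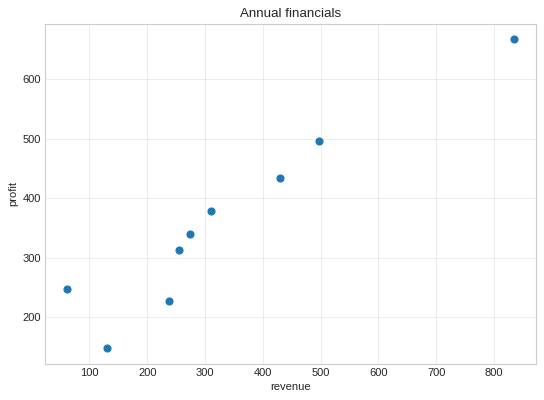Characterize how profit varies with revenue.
Points are positively correlated; strong (|r| ≈ 1.0).

positive, strong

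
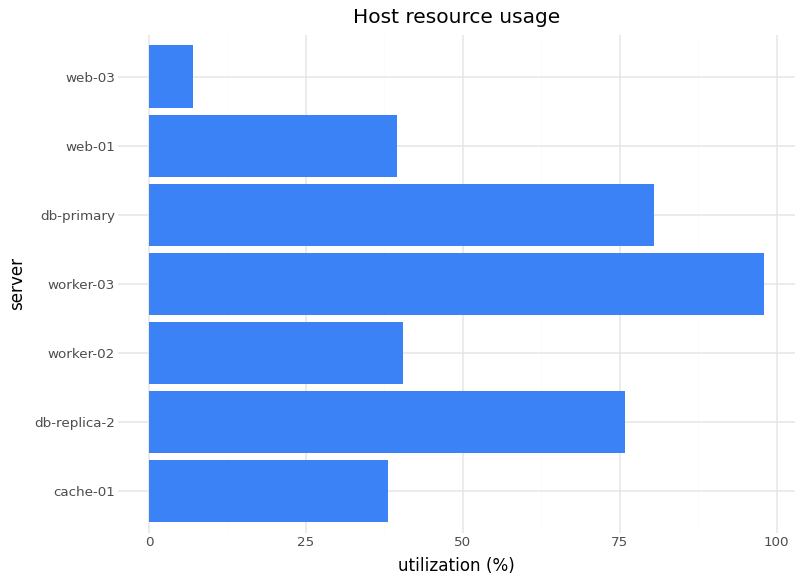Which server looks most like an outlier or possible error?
worker-03 ≈ 100; the rest sit between ≈ 10 and ≈ 80.

worker-03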